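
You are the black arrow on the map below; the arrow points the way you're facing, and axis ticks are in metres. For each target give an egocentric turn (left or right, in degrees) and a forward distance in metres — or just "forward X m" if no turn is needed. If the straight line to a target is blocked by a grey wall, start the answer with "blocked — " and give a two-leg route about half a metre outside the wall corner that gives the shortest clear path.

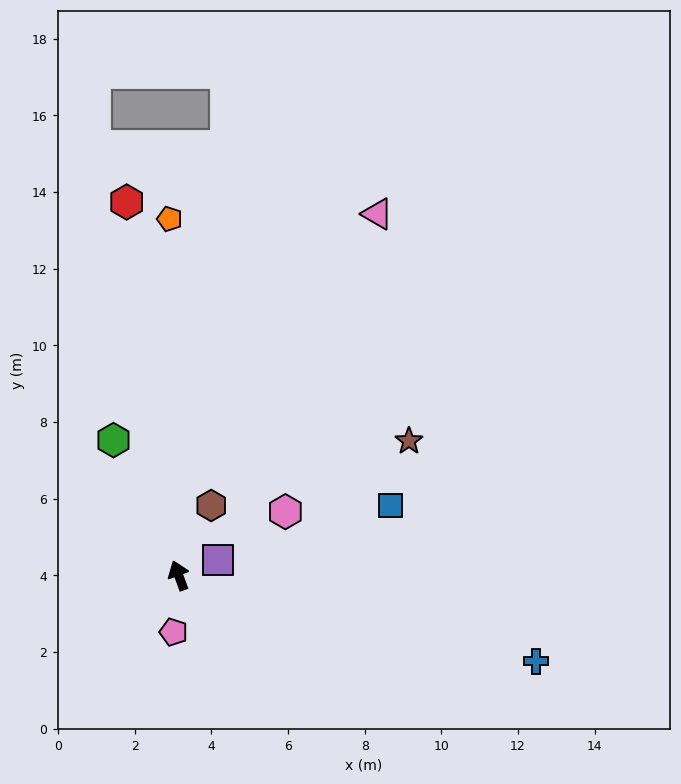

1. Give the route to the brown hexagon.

turn right 45°, forward 2.0 m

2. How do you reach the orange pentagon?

turn right 19°, forward 9.3 m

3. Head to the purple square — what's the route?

turn right 89°, forward 1.1 m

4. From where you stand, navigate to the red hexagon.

turn right 12°, forward 9.8 m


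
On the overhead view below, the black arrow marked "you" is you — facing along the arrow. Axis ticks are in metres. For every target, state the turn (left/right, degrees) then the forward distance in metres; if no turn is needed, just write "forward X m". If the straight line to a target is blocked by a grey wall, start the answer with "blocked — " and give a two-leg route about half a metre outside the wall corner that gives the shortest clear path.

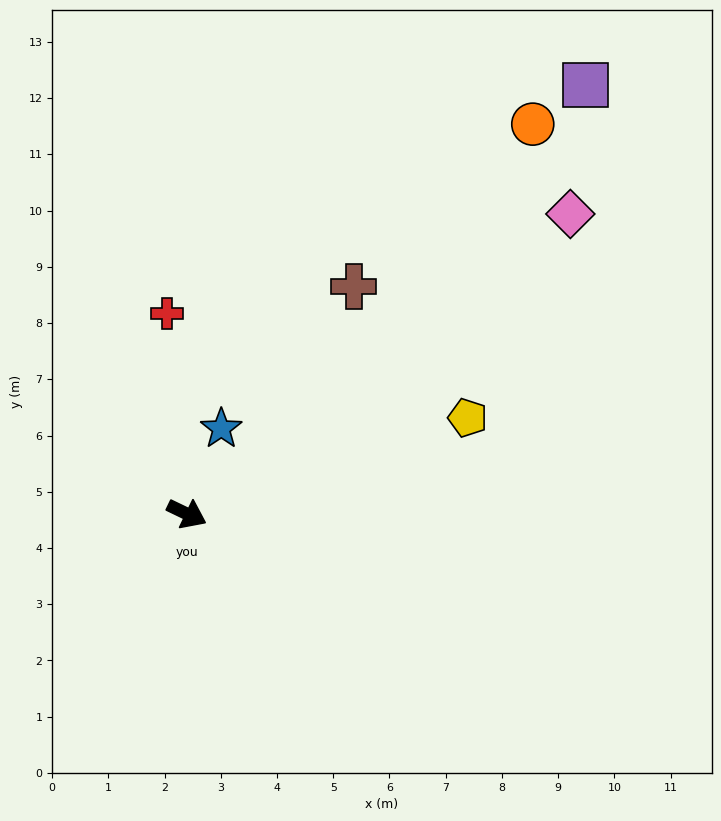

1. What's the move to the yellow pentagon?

turn left 45°, forward 5.3 m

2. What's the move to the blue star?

turn left 94°, forward 1.6 m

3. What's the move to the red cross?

turn left 121°, forward 3.6 m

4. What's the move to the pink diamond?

turn left 64°, forward 8.7 m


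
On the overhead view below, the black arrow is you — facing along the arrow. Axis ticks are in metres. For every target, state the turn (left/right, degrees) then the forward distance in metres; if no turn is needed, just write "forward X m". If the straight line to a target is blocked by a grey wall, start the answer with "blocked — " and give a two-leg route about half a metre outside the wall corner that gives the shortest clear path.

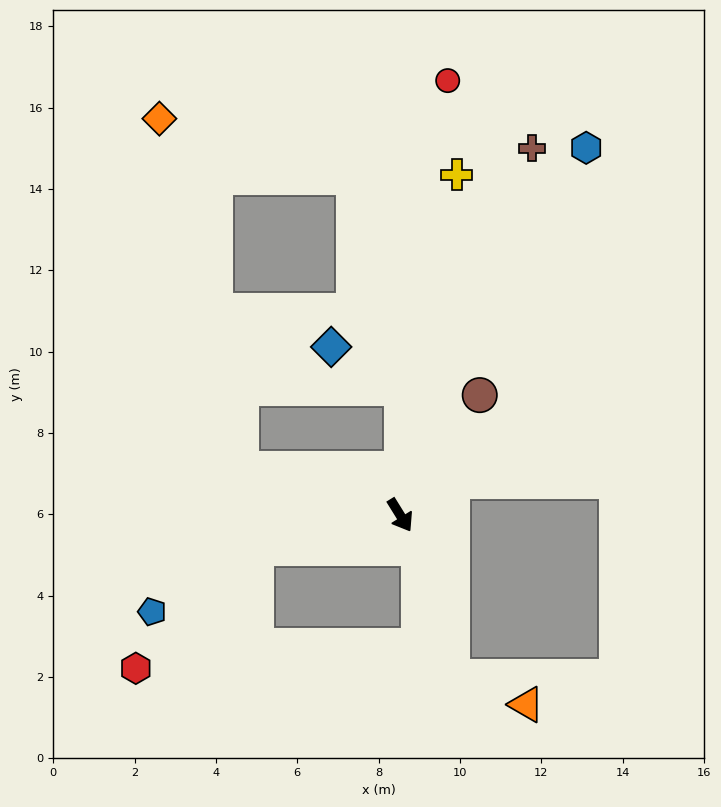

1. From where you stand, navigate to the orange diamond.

blocked — turn right 138°, forward 4.1 m, then turn right 60°, forward 8.8 m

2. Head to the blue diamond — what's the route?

blocked — turn left 148°, forward 3.1 m, then turn left 59°, forward 2.0 m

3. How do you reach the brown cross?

turn left 128°, forward 9.6 m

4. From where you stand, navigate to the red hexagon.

blocked — turn right 109°, forward 3.6 m, then turn left 32°, forward 4.2 m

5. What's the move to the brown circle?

turn left 115°, forward 3.5 m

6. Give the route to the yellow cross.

turn left 139°, forward 8.5 m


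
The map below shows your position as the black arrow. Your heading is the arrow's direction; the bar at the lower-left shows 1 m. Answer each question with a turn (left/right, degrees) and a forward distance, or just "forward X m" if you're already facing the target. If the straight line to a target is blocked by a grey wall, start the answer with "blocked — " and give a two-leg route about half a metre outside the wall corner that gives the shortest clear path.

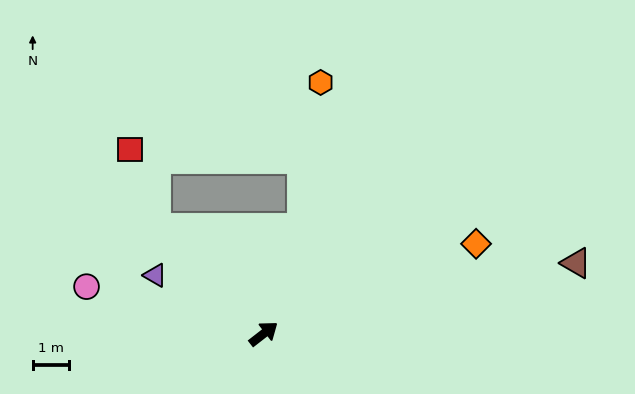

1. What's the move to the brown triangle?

turn right 25°, forward 8.8 m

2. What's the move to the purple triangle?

turn left 114°, forward 3.4 m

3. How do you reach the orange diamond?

turn right 15°, forward 6.3 m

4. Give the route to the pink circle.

turn left 127°, forward 5.0 m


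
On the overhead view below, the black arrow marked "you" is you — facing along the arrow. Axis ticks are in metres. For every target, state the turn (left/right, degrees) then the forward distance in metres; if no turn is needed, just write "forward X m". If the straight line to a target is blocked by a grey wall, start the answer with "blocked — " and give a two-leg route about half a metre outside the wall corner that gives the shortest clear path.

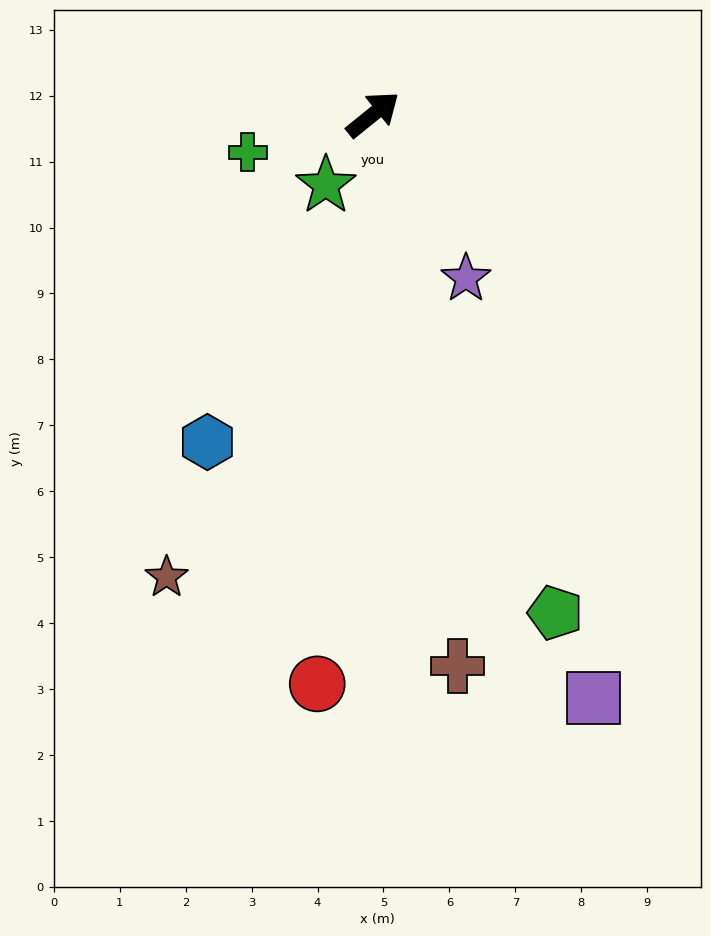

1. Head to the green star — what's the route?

turn right 163°, forward 1.3 m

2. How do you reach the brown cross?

turn right 120°, forward 8.5 m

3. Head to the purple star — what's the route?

turn right 99°, forward 2.9 m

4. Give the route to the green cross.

turn left 158°, forward 2.0 m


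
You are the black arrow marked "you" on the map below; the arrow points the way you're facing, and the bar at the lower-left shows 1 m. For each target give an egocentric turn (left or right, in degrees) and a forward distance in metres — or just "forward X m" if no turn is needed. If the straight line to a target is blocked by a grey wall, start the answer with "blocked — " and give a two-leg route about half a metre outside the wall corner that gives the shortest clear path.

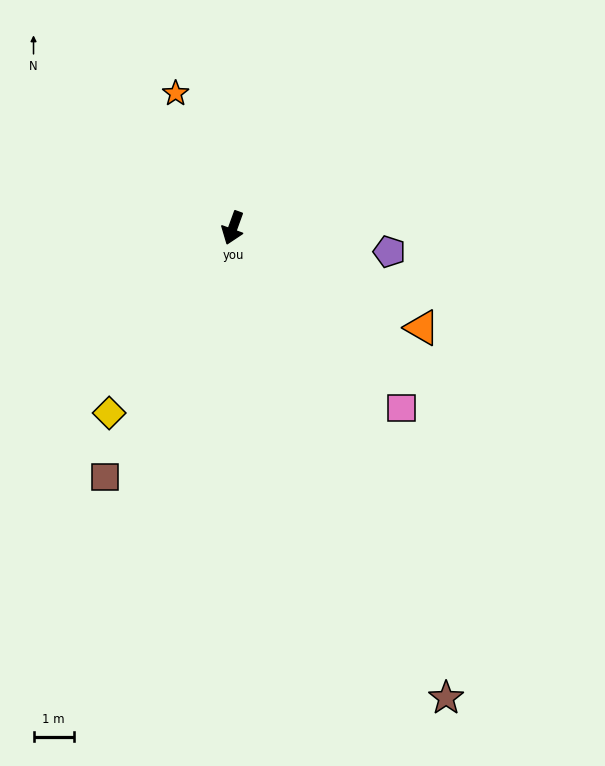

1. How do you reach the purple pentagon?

turn left 101°, forward 3.9 m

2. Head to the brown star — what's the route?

turn left 44°, forward 12.8 m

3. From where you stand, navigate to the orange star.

turn right 137°, forward 3.6 m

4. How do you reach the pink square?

turn left 63°, forward 6.1 m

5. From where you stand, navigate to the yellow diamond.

turn right 14°, forward 5.5 m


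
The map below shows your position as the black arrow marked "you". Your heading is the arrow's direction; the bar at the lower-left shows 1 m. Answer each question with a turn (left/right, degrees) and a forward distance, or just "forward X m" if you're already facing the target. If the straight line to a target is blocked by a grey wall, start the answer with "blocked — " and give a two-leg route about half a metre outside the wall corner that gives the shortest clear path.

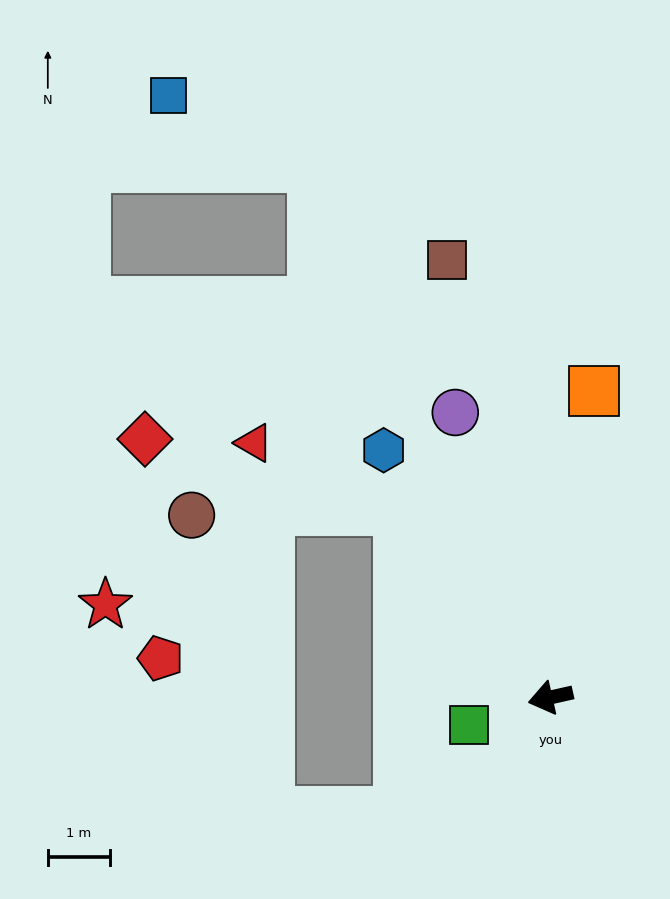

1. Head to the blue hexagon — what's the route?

turn right 69°, forward 4.8 m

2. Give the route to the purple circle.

turn right 84°, forward 4.8 m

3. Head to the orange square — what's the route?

turn right 111°, forward 5.0 m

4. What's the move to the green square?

turn left 6°, forward 1.4 m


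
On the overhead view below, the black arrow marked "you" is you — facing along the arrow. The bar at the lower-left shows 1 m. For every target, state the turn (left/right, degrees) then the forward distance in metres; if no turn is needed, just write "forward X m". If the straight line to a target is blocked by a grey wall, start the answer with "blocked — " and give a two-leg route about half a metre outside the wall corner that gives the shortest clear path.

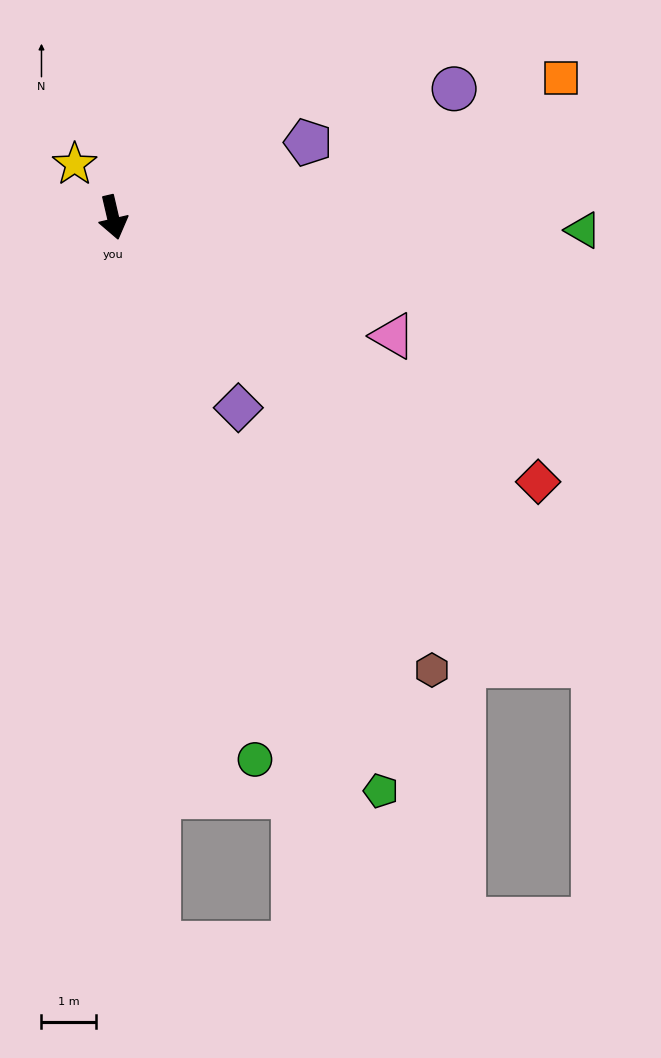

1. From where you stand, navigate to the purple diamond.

turn left 20°, forward 4.2 m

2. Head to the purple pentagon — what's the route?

turn left 98°, forward 3.9 m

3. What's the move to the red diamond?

turn left 45°, forward 9.3 m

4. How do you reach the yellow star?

turn right 157°, forward 1.2 m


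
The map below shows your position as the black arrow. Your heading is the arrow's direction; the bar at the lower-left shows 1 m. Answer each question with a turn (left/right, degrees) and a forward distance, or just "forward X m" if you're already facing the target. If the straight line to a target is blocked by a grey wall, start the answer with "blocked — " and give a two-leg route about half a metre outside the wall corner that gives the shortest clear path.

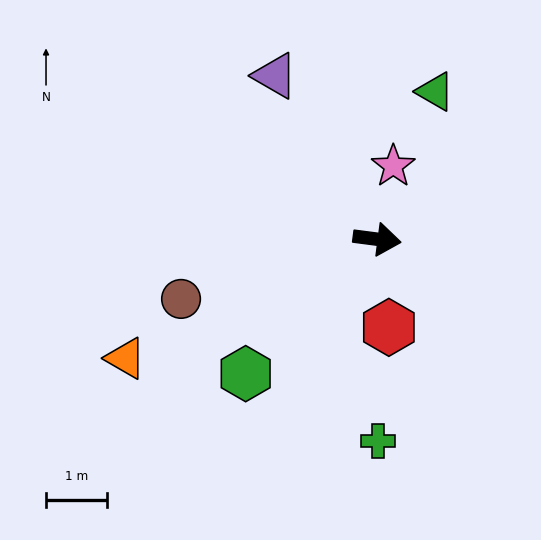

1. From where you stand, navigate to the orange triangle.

turn right 147°, forward 4.6 m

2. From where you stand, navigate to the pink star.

turn left 85°, forward 1.2 m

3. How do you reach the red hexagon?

turn right 75°, forward 1.5 m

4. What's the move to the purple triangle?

turn left 129°, forward 3.2 m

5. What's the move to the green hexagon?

turn right 127°, forward 3.1 m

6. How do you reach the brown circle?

turn right 156°, forward 3.4 m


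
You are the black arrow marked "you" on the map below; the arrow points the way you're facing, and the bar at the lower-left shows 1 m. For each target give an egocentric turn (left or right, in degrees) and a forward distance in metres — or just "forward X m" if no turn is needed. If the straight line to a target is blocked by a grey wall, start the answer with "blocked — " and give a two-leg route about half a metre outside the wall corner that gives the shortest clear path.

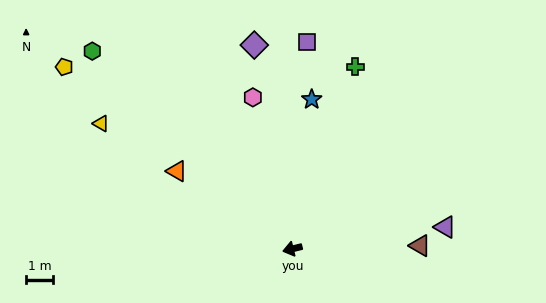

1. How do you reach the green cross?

turn right 123°, forward 7.1 m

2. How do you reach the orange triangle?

turn right 48°, forward 5.1 m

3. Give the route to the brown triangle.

turn left 168°, forward 4.7 m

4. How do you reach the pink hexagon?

turn right 89°, forward 5.7 m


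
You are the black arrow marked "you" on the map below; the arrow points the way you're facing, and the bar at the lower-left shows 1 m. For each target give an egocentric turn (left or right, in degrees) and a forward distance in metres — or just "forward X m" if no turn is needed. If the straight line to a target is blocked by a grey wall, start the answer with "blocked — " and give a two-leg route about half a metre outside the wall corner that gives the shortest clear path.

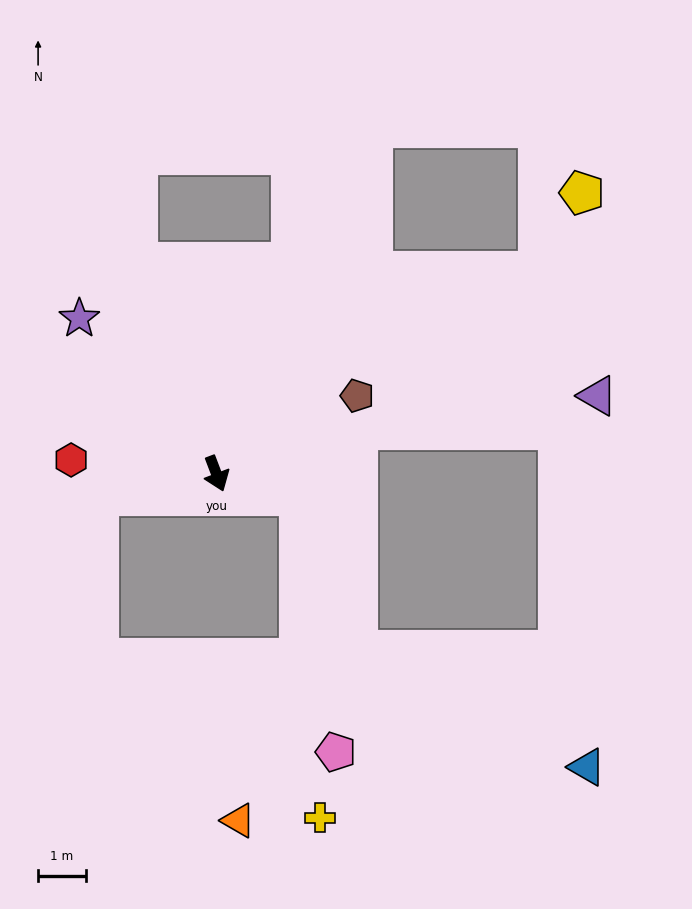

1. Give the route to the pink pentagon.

blocked — turn left 55°, forward 1.8 m, then turn right 68°, forward 5.5 m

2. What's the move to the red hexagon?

turn right 116°, forward 3.1 m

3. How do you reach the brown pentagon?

turn left 98°, forward 3.4 m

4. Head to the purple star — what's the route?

turn right 159°, forward 4.4 m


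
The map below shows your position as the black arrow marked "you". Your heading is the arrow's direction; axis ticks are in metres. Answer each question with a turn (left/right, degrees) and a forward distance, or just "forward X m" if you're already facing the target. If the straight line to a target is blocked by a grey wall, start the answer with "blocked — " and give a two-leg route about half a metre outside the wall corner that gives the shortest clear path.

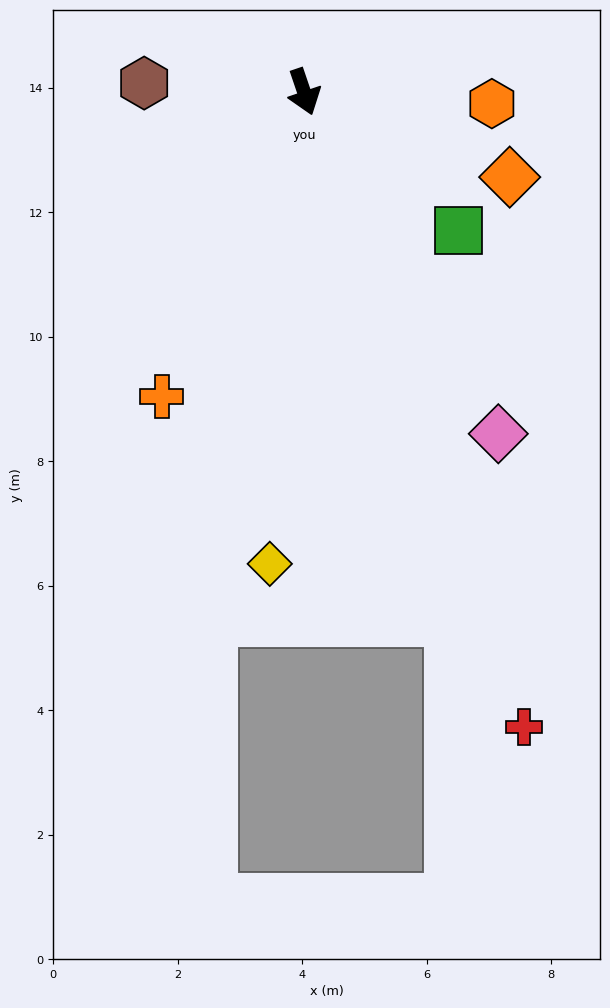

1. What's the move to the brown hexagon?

turn right 112°, forward 2.6 m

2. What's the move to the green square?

turn left 29°, forward 3.3 m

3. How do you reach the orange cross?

turn right 44°, forward 5.4 m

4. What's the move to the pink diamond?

turn left 11°, forward 6.3 m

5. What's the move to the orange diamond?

turn left 49°, forward 3.6 m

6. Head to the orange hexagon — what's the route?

turn left 68°, forward 3.0 m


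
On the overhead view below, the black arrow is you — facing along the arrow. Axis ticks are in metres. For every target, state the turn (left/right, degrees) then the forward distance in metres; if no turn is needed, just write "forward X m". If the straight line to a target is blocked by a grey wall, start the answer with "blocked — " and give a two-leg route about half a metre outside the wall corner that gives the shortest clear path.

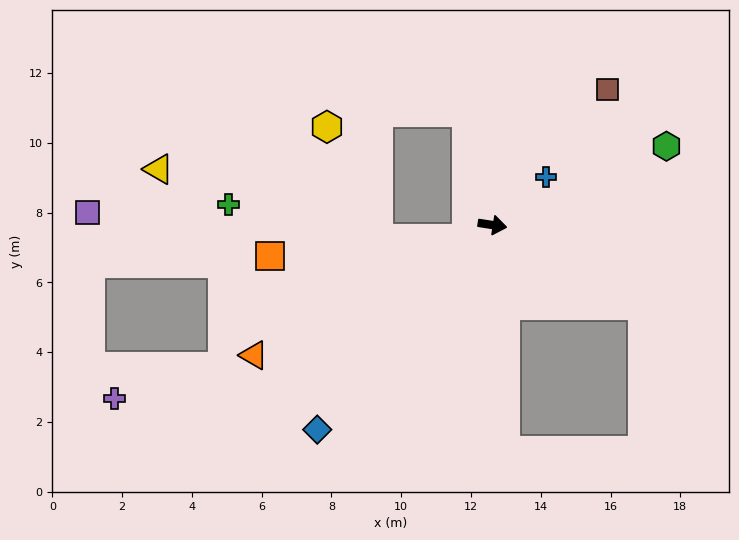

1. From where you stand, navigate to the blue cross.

turn left 51°, forward 2.1 m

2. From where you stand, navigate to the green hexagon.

turn left 33°, forward 5.5 m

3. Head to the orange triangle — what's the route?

turn right 142°, forward 7.8 m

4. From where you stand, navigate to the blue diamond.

turn right 122°, forward 7.7 m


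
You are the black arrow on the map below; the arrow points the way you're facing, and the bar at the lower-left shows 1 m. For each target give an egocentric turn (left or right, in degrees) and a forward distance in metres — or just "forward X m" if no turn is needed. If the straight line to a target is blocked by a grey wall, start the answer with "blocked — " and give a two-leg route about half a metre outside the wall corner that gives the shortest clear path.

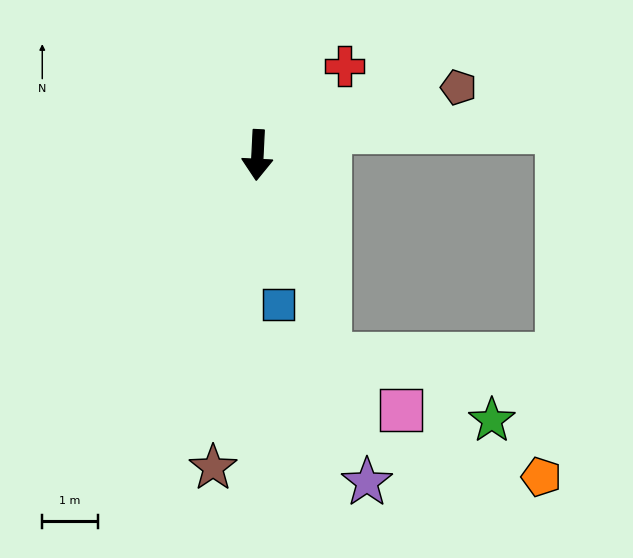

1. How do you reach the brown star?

turn right 5°, forward 5.7 m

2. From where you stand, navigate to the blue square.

turn left 11°, forward 2.7 m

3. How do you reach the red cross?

turn left 138°, forward 2.2 m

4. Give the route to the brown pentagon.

turn left 111°, forward 3.8 m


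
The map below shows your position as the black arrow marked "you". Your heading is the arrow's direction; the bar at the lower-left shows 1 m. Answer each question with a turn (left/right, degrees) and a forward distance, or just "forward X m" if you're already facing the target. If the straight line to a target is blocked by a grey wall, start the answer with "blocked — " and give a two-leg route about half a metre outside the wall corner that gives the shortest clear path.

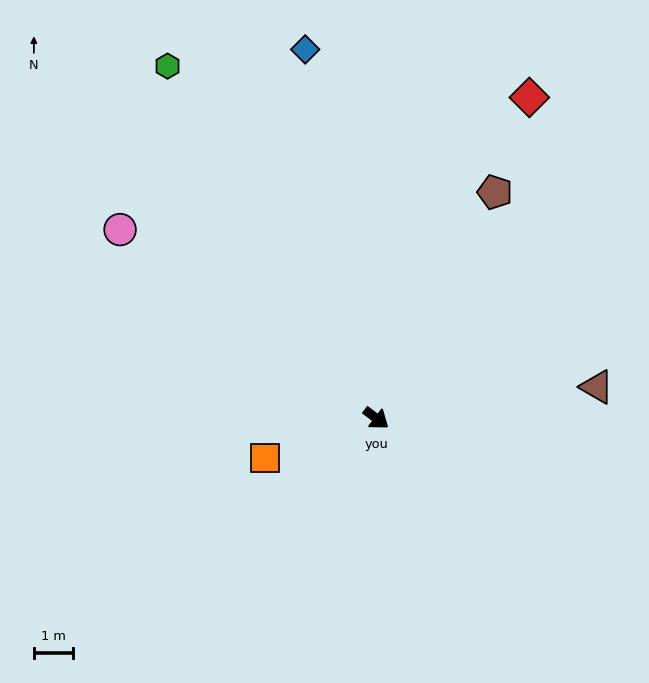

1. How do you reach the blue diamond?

turn left 138°, forward 9.6 m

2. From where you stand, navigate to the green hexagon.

turn left 158°, forward 10.4 m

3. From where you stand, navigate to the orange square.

turn right 123°, forward 3.0 m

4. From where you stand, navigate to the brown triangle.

turn left 45°, forward 5.7 m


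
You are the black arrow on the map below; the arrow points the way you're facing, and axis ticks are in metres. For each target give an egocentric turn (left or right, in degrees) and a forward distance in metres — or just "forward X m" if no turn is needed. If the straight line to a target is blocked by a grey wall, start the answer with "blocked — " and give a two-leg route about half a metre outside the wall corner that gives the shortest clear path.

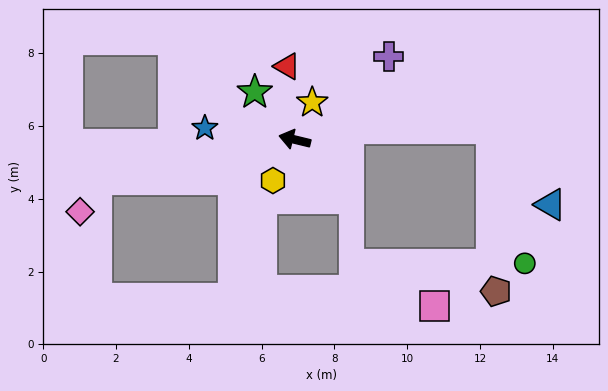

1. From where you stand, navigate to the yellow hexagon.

turn left 76°, forward 1.3 m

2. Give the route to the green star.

turn right 36°, forward 1.7 m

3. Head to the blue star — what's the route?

turn left 6°, forward 2.5 m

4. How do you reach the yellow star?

turn right 102°, forward 1.1 m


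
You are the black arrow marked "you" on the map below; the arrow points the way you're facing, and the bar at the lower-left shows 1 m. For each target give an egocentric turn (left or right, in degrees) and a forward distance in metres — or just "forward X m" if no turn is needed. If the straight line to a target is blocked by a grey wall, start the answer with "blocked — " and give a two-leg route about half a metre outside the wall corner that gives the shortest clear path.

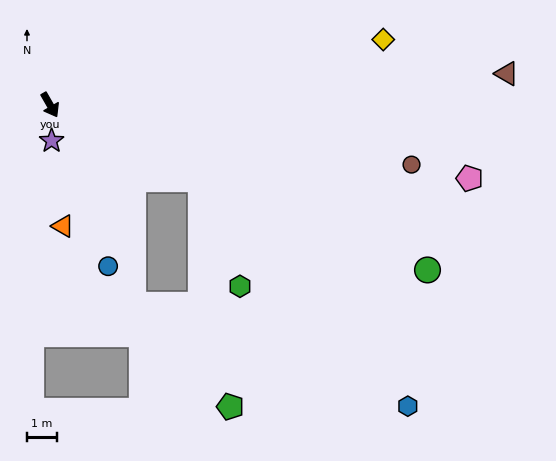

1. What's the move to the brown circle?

turn left 51°, forward 12.1 m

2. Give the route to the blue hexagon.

blocked — turn left 34°, forward 5.6 m, then turn right 21°, forward 10.2 m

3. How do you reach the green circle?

turn left 37°, forward 13.6 m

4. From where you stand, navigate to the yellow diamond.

turn left 71°, forward 11.2 m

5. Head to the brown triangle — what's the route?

turn left 64°, forward 15.1 m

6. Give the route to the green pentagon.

blocked — turn left 34°, forward 5.6 m, then turn right 56°, forward 7.6 m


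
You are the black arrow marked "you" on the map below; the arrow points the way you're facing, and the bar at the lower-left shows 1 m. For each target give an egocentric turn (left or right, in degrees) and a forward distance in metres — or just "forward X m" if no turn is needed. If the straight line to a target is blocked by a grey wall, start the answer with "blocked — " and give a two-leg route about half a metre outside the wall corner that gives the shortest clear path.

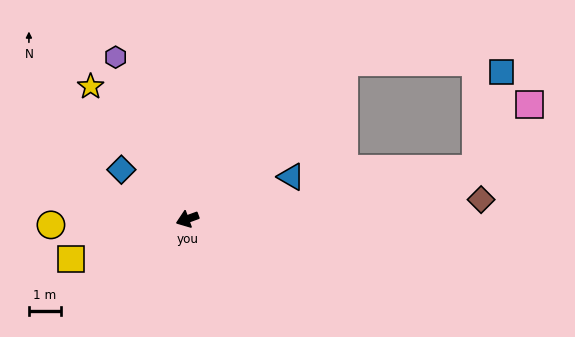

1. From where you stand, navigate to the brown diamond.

turn left 164°, forward 9.2 m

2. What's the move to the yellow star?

turn right 74°, forward 5.1 m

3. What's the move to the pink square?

blocked — turn left 170°, forward 9.1 m, then turn left 40°, forward 2.6 m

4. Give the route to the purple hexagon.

turn right 86°, forward 5.5 m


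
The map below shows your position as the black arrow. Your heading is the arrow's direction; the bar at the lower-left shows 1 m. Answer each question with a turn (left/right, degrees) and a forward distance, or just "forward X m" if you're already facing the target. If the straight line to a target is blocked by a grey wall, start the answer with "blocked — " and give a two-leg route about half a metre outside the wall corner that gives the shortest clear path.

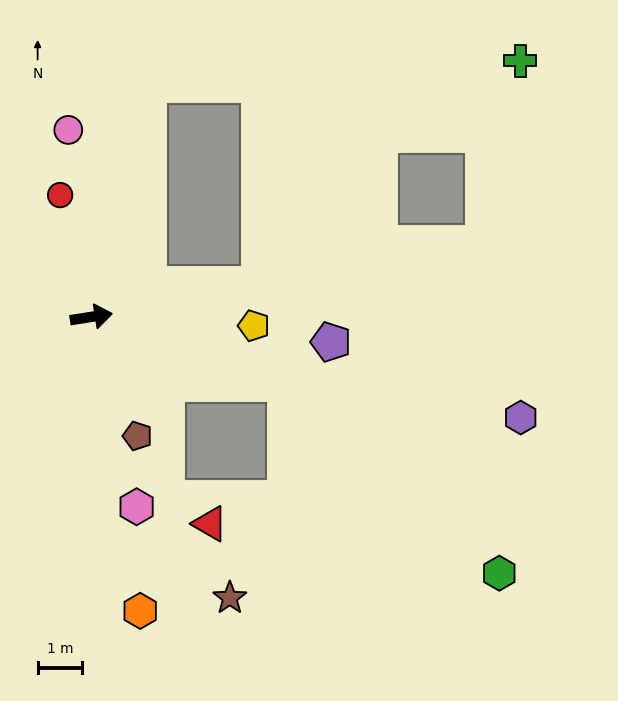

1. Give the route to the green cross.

blocked — turn left 68°, forward 5.4 m, then turn right 73°, forward 8.4 m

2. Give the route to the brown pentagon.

turn right 78°, forward 2.9 m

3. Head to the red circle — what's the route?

turn left 95°, forward 2.8 m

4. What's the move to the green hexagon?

blocked — turn right 28°, forward 4.6 m, then turn right 23°, forward 6.4 m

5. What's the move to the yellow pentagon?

turn right 12°, forward 3.7 m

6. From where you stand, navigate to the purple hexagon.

turn right 22°, forward 9.9 m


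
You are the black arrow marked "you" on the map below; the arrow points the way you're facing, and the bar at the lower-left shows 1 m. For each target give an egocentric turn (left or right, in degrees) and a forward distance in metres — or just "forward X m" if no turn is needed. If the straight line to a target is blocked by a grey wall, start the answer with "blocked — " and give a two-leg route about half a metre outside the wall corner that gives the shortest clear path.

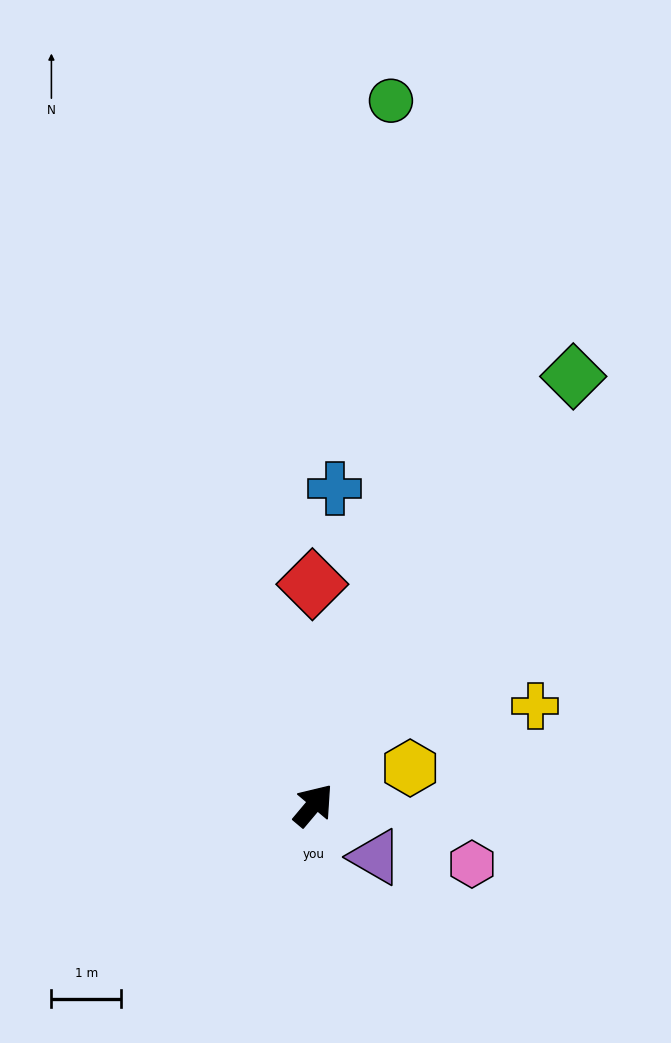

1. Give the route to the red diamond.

turn left 40°, forward 3.2 m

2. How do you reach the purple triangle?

turn right 90°, forward 1.2 m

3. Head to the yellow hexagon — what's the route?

turn right 29°, forward 1.5 m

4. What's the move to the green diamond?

turn left 9°, forward 7.2 m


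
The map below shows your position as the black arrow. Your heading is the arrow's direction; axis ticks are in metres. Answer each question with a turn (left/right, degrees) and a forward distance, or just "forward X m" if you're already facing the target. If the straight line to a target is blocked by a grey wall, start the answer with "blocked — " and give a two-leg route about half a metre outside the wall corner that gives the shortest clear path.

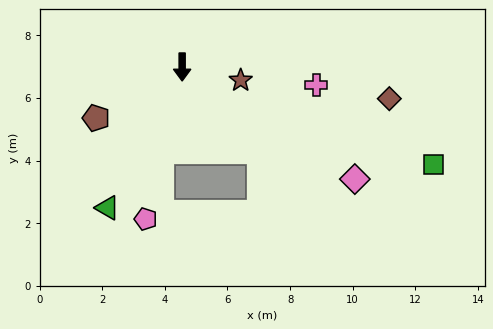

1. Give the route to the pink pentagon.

turn right 14°, forward 5.0 m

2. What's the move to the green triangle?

turn right 28°, forward 5.1 m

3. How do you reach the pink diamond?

turn left 57°, forward 6.6 m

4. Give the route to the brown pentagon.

turn right 59°, forward 3.2 m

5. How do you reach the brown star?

turn left 77°, forward 1.9 m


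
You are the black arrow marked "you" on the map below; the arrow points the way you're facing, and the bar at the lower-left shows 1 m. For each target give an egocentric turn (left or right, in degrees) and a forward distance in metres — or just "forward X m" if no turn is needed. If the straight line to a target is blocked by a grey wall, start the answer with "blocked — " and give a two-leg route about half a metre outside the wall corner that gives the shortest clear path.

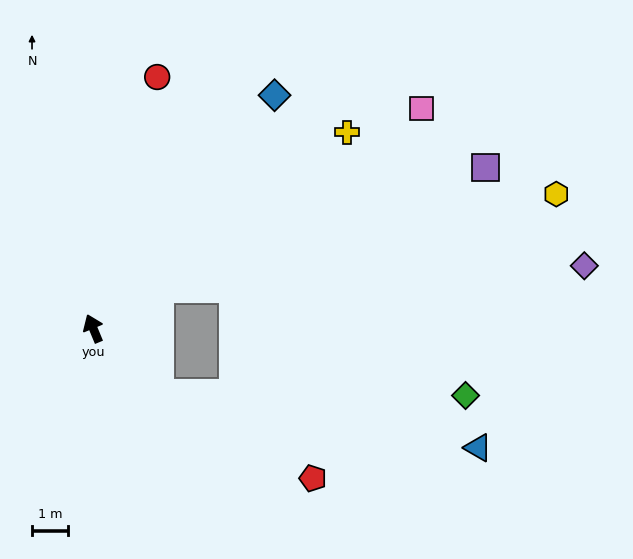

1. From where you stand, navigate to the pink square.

turn right 79°, forward 10.9 m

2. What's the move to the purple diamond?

blocked — turn right 80°, forward 2.1 m, then turn right 30°, forward 11.7 m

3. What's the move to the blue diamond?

turn right 60°, forward 8.1 m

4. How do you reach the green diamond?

blocked — turn right 158°, forward 2.6 m, then turn left 45°, forward 8.4 m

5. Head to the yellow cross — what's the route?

turn right 75°, forward 8.8 m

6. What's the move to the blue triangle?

blocked — turn right 158°, forward 2.6 m, then turn left 36°, forward 8.9 m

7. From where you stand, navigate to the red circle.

turn right 37°, forward 7.1 m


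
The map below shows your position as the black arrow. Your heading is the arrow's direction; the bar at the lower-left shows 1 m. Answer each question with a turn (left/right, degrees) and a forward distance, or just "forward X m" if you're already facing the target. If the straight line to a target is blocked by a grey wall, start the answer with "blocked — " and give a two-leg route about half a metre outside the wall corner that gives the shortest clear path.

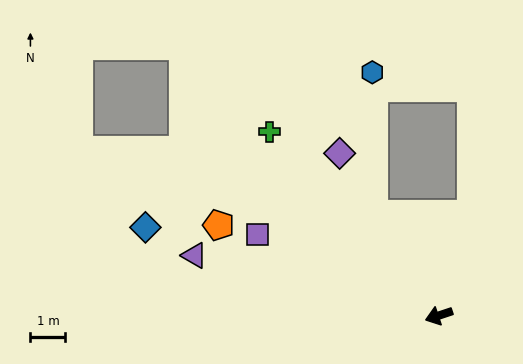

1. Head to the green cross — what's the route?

turn right 66°, forward 7.2 m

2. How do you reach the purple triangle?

turn right 32°, forward 7.2 m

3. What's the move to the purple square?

turn right 43°, forward 5.7 m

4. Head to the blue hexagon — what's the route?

blocked — turn right 75°, forward 3.4 m, then turn right 33°, forward 4.1 m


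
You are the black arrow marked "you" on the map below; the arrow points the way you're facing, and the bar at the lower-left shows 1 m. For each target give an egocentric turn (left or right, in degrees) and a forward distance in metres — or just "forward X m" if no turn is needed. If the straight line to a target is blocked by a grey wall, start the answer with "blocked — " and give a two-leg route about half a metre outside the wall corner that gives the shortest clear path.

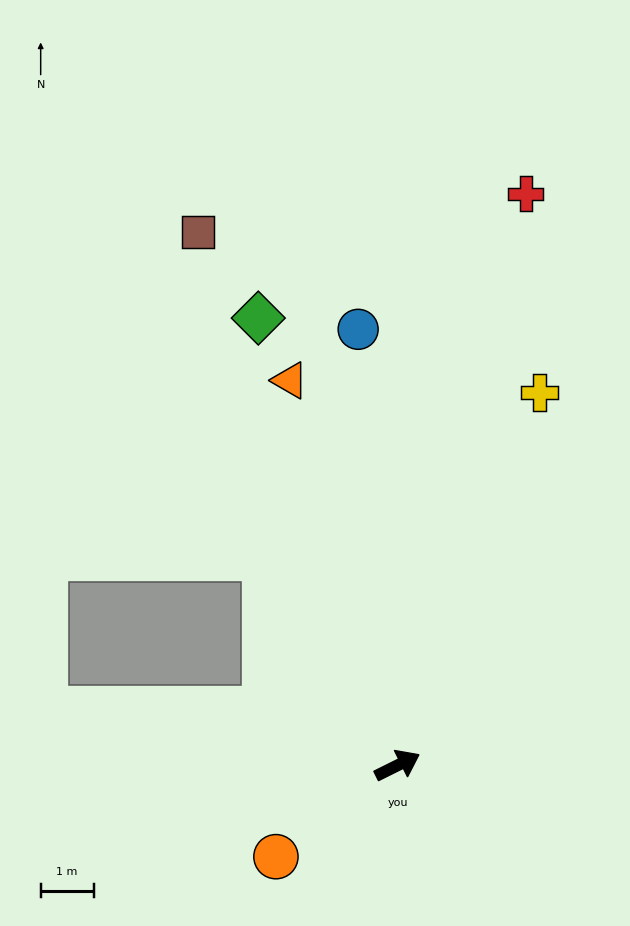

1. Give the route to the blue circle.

turn left 69°, forward 8.3 m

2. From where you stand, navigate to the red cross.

turn left 51°, forward 11.1 m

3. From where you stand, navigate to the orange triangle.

turn left 79°, forward 7.5 m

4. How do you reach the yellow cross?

turn left 43°, forward 7.5 m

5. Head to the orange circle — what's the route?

turn right 170°, forward 2.9 m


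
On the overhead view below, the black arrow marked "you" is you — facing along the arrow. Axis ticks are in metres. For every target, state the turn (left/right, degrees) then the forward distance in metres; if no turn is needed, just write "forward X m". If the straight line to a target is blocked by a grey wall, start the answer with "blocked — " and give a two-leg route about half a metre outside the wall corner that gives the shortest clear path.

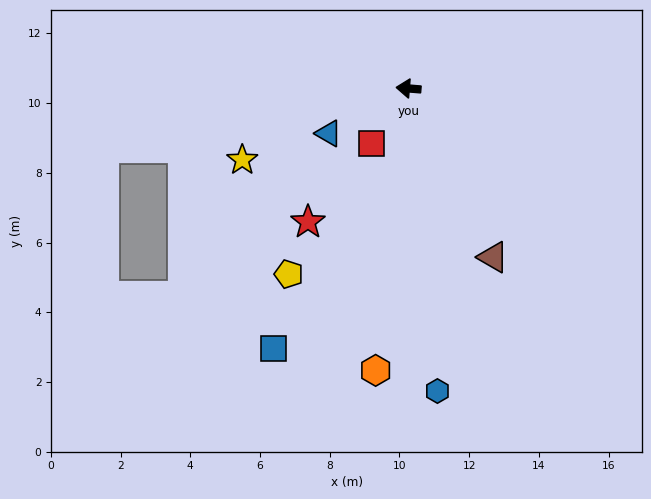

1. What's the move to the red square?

turn left 61°, forward 1.9 m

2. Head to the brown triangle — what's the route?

turn left 121°, forward 5.4 m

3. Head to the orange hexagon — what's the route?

turn left 88°, forward 8.1 m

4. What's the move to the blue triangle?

turn left 34°, forward 2.6 m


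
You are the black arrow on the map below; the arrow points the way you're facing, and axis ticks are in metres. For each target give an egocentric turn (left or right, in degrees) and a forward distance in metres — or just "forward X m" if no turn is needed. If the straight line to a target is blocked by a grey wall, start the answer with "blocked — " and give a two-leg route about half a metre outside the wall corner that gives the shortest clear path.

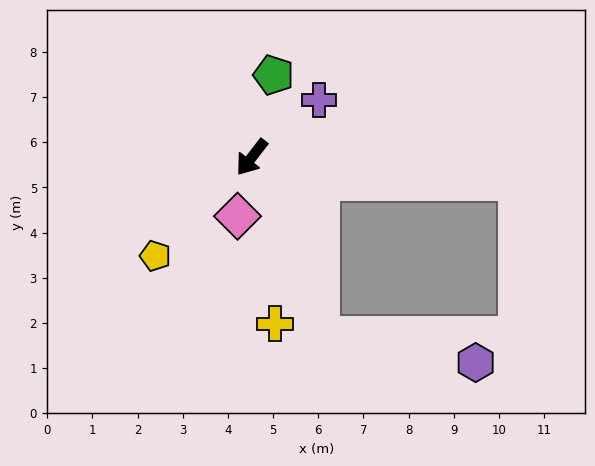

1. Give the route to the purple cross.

turn left 168°, forward 2.0 m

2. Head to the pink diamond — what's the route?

turn left 24°, forward 1.3 m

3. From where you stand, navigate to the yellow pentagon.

turn right 7°, forward 3.1 m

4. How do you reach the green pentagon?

turn right 157°, forward 1.9 m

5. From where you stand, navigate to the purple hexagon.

blocked — turn left 59°, forward 4.2 m, then turn left 59°, forward 3.5 m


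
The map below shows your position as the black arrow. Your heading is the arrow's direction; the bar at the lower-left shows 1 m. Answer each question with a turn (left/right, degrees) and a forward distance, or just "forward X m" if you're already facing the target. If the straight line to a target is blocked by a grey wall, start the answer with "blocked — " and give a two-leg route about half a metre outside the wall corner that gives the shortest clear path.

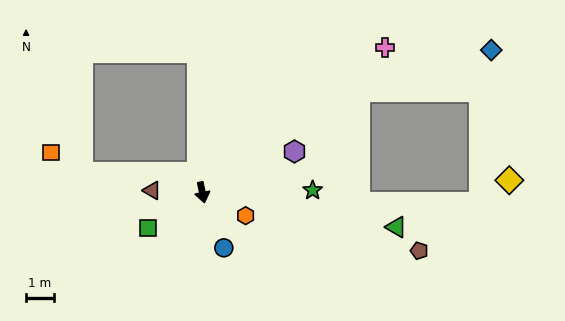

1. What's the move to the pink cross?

turn left 117°, forward 8.5 m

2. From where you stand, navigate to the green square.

turn right 68°, forward 2.4 m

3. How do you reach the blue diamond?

blocked — turn left 112°, forward 6.8 m, then turn right 17°, forward 5.0 m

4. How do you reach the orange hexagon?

turn left 50°, forward 1.8 m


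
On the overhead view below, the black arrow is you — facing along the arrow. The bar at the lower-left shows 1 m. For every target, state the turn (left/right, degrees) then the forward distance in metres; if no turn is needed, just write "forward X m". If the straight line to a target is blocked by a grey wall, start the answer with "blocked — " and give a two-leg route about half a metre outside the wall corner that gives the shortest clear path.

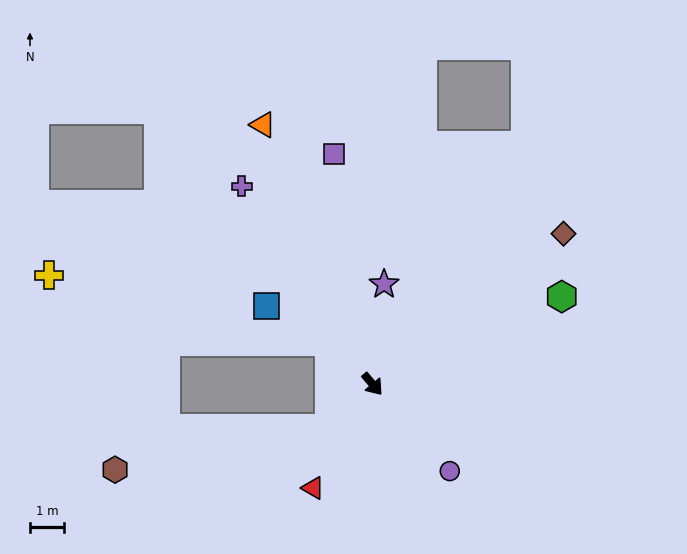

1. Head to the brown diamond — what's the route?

turn left 88°, forward 7.1 m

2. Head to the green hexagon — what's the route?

turn left 75°, forward 6.1 m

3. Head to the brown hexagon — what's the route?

blocked — turn right 84°, forward 1.8 m, then turn right 35°, forward 6.3 m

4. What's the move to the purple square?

turn left 150°, forward 6.8 m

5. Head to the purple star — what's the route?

turn left 133°, forward 2.9 m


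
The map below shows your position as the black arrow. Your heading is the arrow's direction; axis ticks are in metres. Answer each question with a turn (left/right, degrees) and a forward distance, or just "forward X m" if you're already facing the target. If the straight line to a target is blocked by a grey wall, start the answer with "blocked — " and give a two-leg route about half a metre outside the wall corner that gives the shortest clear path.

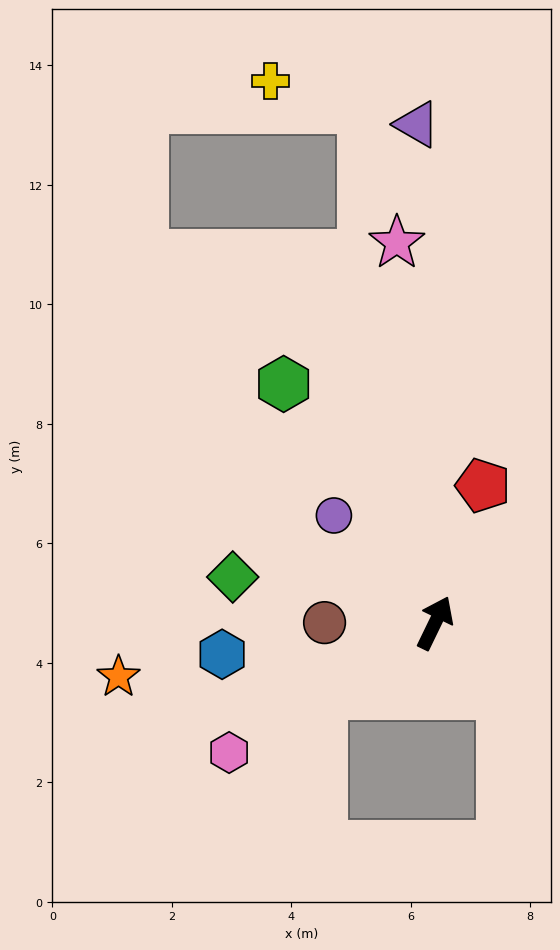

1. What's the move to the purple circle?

turn left 69°, forward 2.5 m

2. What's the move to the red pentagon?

turn left 7°, forward 2.4 m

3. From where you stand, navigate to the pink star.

turn left 32°, forward 6.4 m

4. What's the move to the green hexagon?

turn left 58°, forward 4.7 m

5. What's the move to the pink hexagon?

turn left 148°, forward 4.1 m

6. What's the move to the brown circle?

turn left 116°, forward 1.8 m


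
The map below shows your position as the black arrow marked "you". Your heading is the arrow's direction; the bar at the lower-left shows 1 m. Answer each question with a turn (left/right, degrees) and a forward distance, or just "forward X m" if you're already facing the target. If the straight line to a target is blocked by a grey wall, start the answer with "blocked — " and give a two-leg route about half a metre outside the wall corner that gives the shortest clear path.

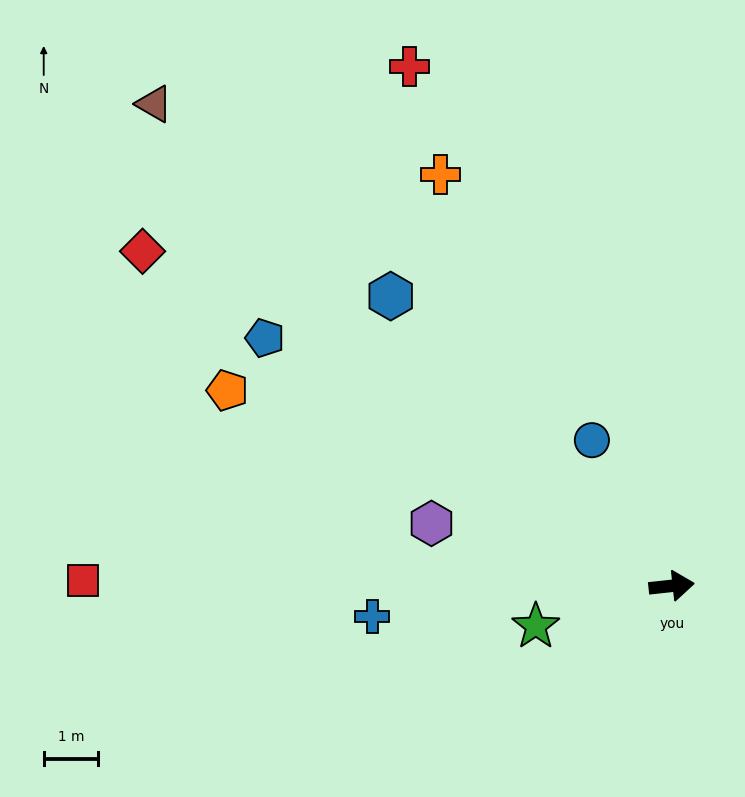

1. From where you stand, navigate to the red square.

turn left 173°, forward 10.8 m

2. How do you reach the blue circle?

turn left 112°, forward 3.0 m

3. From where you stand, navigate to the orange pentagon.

turn left 150°, forward 8.9 m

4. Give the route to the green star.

turn right 170°, forward 2.6 m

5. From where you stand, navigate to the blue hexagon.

turn left 128°, forward 7.4 m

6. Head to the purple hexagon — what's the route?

turn left 159°, forward 4.5 m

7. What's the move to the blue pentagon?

turn left 142°, forward 8.7 m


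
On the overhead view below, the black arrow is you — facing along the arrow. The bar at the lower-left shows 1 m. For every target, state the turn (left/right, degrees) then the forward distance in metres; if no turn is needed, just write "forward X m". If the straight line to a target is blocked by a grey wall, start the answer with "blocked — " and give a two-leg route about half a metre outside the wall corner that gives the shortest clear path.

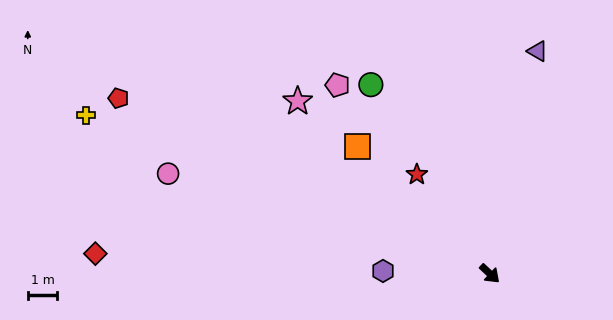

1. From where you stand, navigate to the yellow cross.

turn right 158°, forward 14.6 m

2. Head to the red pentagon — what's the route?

turn right 162°, forward 13.8 m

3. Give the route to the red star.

turn left 169°, forward 4.1 m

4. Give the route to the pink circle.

turn right 154°, forward 11.3 m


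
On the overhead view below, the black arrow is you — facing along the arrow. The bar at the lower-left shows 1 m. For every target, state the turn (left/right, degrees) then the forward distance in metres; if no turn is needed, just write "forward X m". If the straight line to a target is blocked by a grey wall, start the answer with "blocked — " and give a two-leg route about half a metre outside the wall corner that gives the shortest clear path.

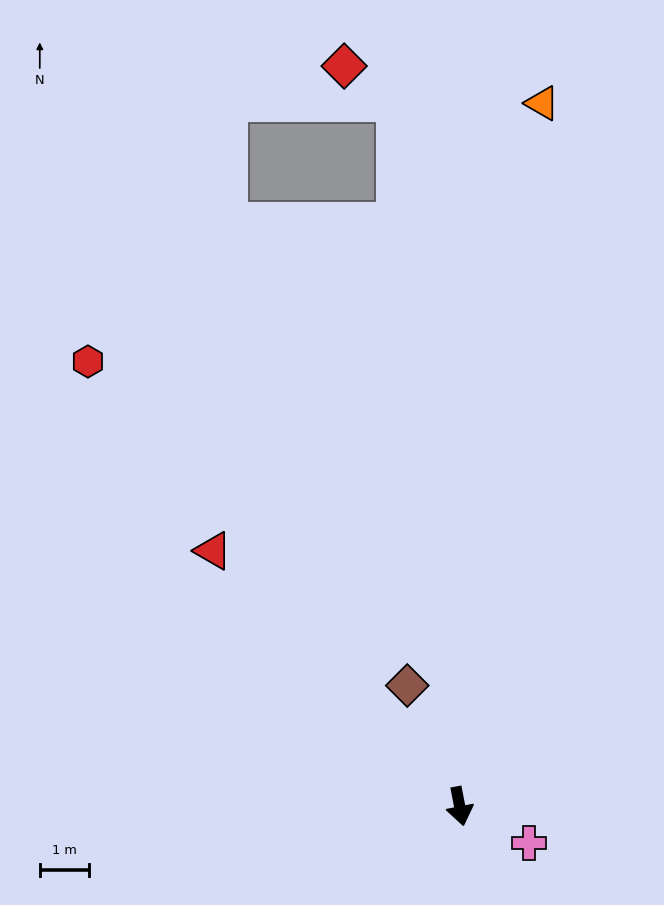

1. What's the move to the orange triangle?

turn left 162°, forward 14.4 m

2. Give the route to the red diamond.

blocked — turn left 174°, forward 14.4 m, then turn left 52°, forward 1.3 m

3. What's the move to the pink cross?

turn left 51°, forward 1.6 m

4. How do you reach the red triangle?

turn right 147°, forward 7.2 m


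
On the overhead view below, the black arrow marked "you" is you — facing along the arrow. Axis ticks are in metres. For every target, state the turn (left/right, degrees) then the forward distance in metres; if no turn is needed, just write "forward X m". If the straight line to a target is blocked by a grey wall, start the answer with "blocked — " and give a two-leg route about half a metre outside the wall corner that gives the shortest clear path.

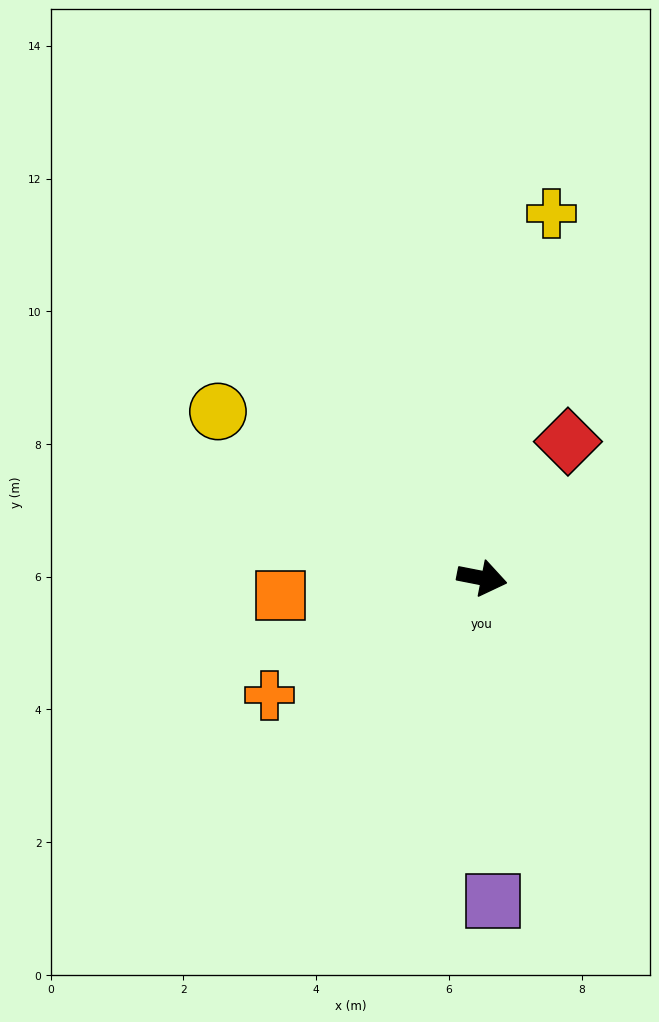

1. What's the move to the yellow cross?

turn left 90°, forward 5.6 m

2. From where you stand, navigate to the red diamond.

turn left 69°, forward 2.4 m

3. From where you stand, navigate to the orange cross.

turn right 140°, forward 3.7 m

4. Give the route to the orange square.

turn right 164°, forward 3.1 m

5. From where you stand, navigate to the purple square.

turn right 77°, forward 4.9 m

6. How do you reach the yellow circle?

turn left 159°, forward 4.7 m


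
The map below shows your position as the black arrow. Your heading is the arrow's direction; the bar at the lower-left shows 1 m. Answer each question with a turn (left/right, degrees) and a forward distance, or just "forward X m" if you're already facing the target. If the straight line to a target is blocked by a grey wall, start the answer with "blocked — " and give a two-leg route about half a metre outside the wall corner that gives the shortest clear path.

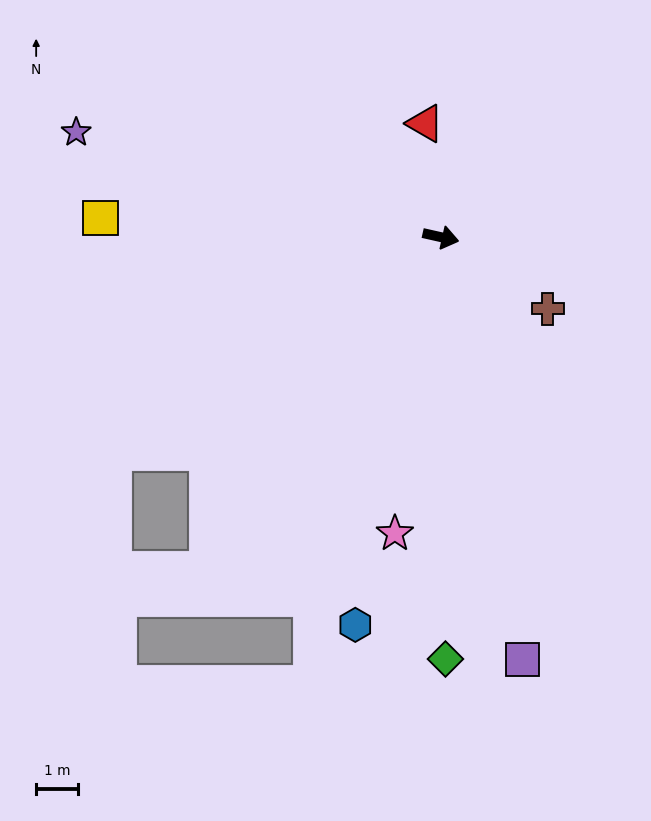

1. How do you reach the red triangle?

turn left 111°, forward 2.7 m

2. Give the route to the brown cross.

turn right 21°, forward 3.1 m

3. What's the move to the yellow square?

turn right 171°, forward 8.1 m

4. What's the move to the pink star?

turn right 86°, forward 7.2 m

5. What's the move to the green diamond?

turn right 77°, forward 10.1 m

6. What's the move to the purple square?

turn right 66°, forward 10.3 m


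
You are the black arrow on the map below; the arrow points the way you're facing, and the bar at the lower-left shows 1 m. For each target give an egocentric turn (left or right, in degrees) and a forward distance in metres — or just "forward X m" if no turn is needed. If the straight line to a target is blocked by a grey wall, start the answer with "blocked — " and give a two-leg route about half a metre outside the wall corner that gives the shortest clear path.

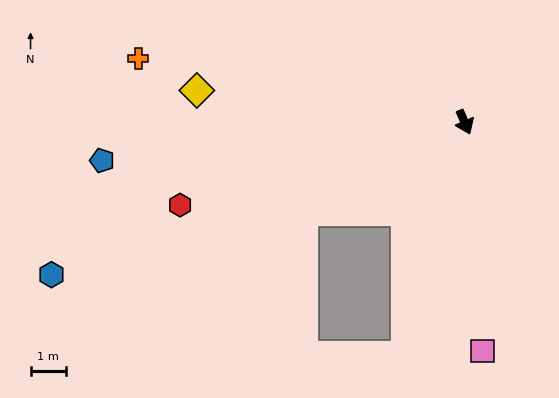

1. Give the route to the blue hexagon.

turn right 93°, forward 12.3 m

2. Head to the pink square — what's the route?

turn right 19°, forward 6.4 m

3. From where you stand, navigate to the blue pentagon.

turn right 107°, forward 10.2 m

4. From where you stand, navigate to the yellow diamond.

turn right 120°, forward 7.5 m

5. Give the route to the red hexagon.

turn right 97°, forward 8.3 m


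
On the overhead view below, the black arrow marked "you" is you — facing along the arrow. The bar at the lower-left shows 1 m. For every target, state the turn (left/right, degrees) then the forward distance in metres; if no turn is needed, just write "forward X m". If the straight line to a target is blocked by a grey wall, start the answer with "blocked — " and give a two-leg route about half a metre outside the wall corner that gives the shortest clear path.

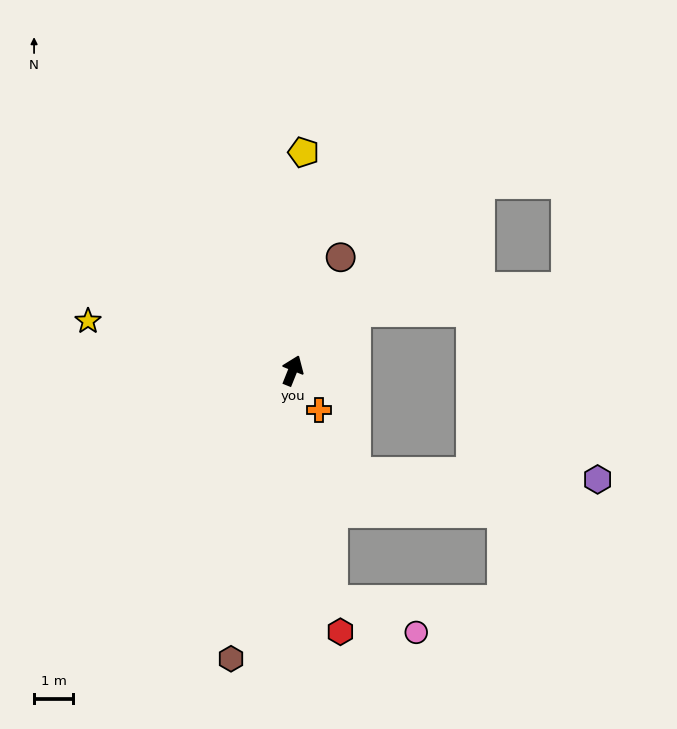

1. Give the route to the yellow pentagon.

turn left 19°, forward 5.6 m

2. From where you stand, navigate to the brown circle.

forward 3.2 m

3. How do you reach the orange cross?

turn right 124°, forward 1.2 m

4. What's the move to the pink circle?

blocked — turn right 149°, forward 6.0 m, then turn left 61°, forward 2.3 m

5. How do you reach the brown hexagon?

turn right 170°, forward 7.6 m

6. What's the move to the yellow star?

turn left 98°, forward 5.4 m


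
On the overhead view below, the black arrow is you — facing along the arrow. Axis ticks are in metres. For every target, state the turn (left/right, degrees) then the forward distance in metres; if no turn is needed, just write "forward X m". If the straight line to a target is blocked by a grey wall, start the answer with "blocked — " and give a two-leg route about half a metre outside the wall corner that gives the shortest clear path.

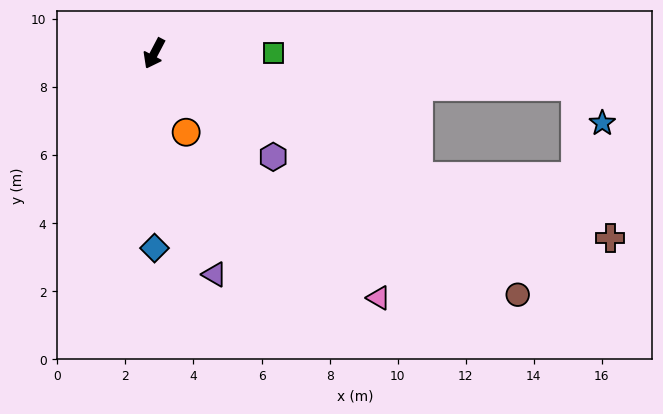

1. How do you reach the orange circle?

turn left 50°, forward 2.5 m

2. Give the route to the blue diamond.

turn left 28°, forward 5.7 m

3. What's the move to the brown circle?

turn left 84°, forward 12.8 m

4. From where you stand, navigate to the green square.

turn left 118°, forward 3.5 m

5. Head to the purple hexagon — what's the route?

turn left 77°, forward 4.6 m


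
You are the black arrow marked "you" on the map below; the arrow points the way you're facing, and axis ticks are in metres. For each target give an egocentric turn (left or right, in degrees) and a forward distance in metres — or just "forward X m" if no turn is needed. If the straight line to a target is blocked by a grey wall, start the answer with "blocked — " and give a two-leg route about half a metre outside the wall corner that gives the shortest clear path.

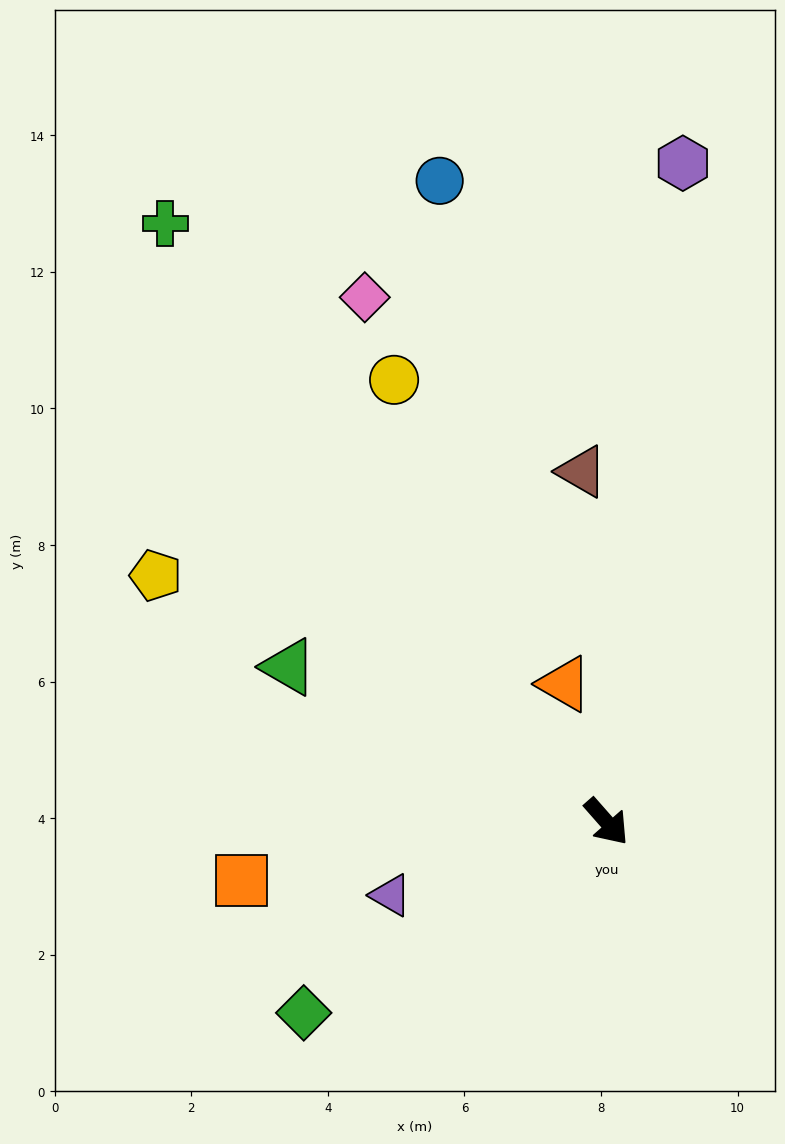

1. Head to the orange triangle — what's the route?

turn left 156°, forward 2.1 m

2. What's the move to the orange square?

turn right 122°, forward 5.4 m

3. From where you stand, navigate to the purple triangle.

turn right 113°, forward 3.3 m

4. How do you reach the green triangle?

turn right 157°, forward 5.2 m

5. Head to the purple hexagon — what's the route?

turn left 132°, forward 9.7 m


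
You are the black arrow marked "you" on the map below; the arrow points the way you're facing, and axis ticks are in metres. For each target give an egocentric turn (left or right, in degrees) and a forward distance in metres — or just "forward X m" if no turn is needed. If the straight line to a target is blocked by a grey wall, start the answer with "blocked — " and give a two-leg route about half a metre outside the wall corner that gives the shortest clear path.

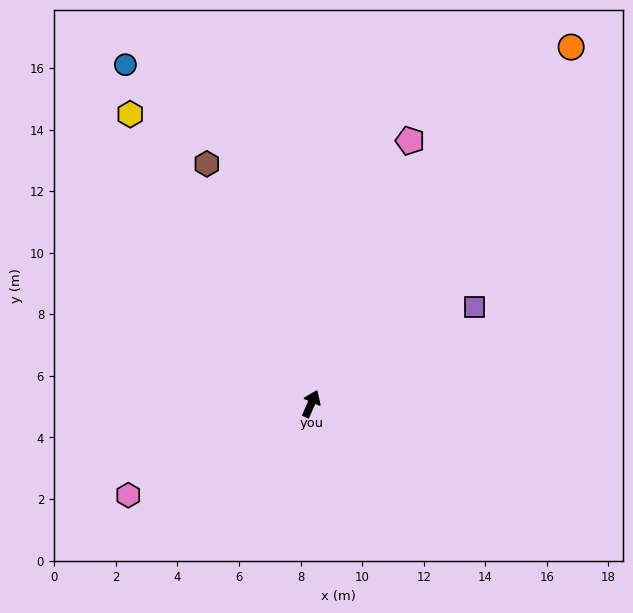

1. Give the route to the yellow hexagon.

turn left 56°, forward 11.1 m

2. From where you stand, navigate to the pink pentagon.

turn left 3°, forward 9.1 m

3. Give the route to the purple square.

turn right 36°, forward 6.2 m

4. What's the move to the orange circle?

turn right 12°, forward 14.3 m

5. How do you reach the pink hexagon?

turn left 140°, forward 6.6 m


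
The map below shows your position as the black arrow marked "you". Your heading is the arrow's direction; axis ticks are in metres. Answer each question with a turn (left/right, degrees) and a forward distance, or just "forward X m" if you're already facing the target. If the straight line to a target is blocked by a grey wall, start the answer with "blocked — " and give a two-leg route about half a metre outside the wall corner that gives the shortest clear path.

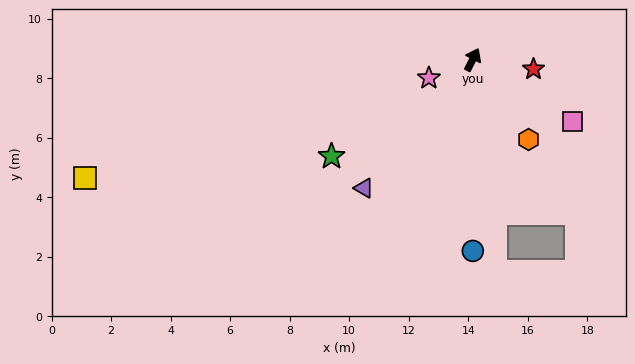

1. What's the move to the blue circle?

turn right 153°, forward 6.4 m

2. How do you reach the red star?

turn right 72°, forward 2.1 m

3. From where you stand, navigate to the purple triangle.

turn left 167°, forward 5.7 m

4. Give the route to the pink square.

turn right 95°, forward 3.9 m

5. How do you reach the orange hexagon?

turn right 118°, forward 3.3 m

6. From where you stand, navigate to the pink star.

turn left 140°, forward 1.6 m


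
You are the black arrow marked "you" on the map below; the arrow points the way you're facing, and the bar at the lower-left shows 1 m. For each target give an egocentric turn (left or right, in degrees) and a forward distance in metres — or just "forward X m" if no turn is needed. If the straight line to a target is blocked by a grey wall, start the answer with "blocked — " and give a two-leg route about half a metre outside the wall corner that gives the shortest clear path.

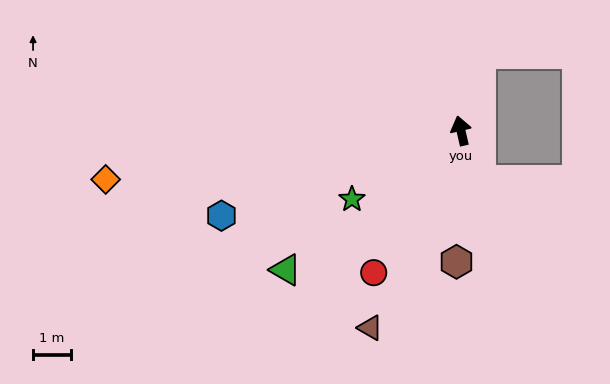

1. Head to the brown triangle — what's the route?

turn left 142°, forward 5.8 m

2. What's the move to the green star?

turn left 109°, forward 3.4 m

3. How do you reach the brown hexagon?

turn left 165°, forward 3.5 m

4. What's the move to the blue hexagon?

turn left 96°, forward 6.8 m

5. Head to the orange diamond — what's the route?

turn left 85°, forward 9.6 m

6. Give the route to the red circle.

turn left 135°, forward 4.4 m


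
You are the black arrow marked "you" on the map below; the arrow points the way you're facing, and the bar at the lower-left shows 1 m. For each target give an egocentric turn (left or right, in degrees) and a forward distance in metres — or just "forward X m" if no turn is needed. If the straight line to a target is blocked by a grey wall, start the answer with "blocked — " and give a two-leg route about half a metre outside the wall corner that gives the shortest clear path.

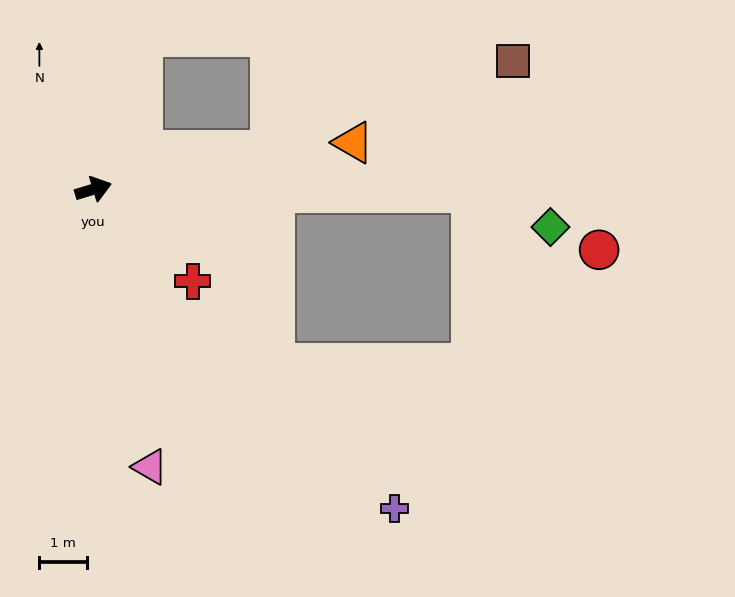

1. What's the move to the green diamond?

blocked — turn right 17°, forward 7.9 m, then turn right 24°, forward 1.8 m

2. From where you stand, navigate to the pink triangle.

turn right 95°, forward 5.9 m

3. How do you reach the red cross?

turn right 60°, forward 2.8 m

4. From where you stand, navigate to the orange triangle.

turn right 7°, forward 5.5 m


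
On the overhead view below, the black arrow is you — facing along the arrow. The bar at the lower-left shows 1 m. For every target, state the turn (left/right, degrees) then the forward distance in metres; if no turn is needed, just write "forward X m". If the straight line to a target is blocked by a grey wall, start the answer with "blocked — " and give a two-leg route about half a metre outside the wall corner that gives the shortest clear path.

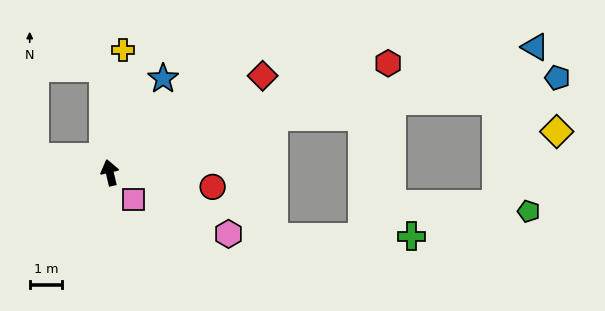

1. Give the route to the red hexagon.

turn right 82°, forward 9.2 m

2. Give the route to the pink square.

turn right 151°, forward 1.1 m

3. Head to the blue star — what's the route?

turn right 43°, forward 3.3 m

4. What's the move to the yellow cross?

turn right 19°, forward 3.8 m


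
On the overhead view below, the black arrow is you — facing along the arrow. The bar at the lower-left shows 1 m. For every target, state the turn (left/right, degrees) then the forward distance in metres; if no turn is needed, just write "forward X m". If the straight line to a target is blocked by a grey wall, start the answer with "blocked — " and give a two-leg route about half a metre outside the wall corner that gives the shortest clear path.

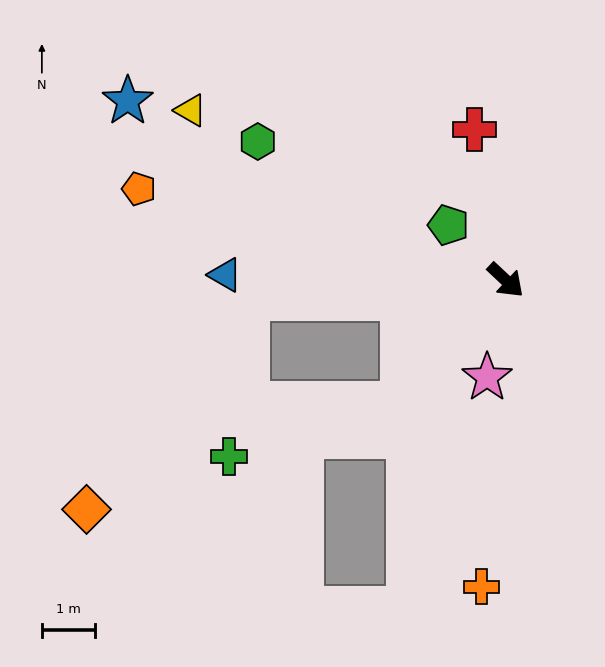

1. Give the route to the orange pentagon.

turn right 151°, forward 7.2 m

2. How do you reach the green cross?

blocked — turn right 87°, forward 3.1 m, then turn right 33°, forward 3.4 m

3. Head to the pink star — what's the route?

turn right 58°, forward 1.9 m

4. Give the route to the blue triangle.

turn right 138°, forward 5.3 m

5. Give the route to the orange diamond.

blocked — turn right 133°, forward 4.9 m, then turn left 49°, forward 5.0 m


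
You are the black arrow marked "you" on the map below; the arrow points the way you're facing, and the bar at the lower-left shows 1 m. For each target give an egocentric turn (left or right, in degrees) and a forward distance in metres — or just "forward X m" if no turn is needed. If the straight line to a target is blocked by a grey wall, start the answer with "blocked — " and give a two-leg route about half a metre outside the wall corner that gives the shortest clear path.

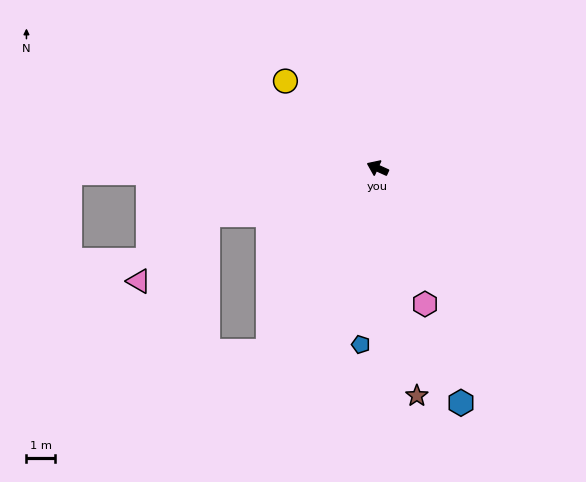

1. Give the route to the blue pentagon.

turn left 109°, forward 6.1 m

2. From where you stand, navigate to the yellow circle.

turn right 19°, forward 4.4 m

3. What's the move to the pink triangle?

blocked — turn left 40°, forward 6.1 m, then turn left 28°, forward 3.3 m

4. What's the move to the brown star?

turn left 124°, forward 8.0 m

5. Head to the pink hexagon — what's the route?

turn left 134°, forward 5.0 m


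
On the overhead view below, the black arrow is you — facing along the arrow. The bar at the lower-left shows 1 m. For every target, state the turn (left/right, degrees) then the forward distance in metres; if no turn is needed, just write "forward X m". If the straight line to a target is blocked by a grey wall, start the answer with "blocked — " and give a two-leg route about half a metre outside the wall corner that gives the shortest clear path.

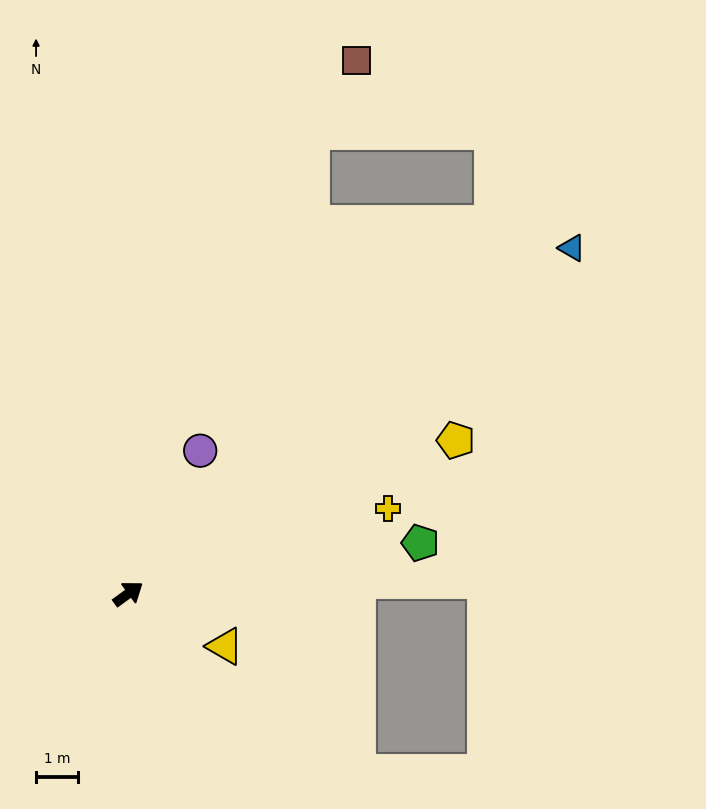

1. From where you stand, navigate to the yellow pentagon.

turn right 11°, forward 8.6 m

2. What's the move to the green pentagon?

turn right 26°, forward 7.1 m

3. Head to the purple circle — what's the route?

turn left 27°, forward 3.8 m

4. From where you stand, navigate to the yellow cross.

turn right 18°, forward 6.5 m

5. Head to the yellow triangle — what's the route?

turn right 65°, forward 2.6 m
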